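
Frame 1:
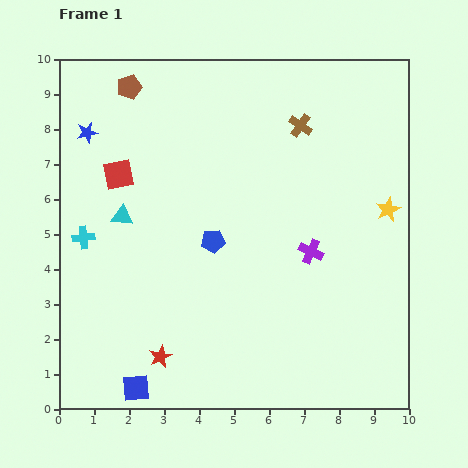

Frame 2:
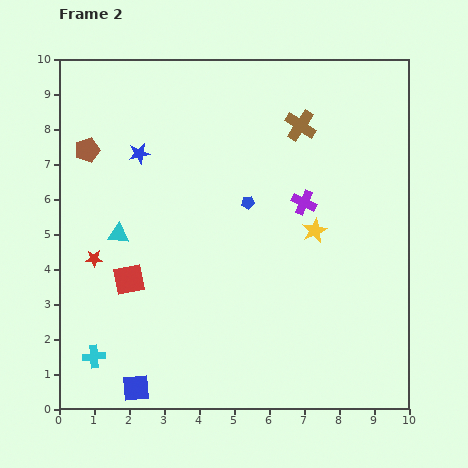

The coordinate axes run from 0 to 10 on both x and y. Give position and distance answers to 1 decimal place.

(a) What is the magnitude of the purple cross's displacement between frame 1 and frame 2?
1.4

The purple cross moved from (7.2, 4.5) to (7.0, 5.9), a distance of √(0.2² + 1.4²) ≈ 1.4.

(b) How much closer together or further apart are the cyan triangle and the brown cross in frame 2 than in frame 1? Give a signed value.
+0.4

Distance in frame 1: 5.7. Distance in frame 2: 6.1.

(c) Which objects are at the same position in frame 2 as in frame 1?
the blue square, the brown cross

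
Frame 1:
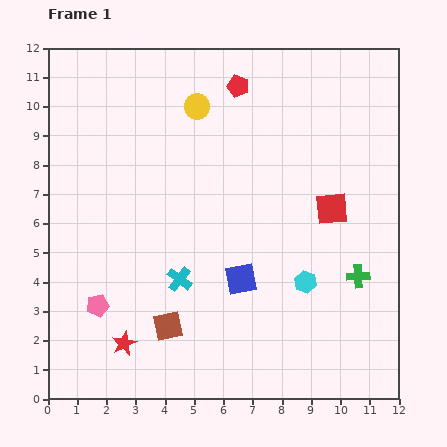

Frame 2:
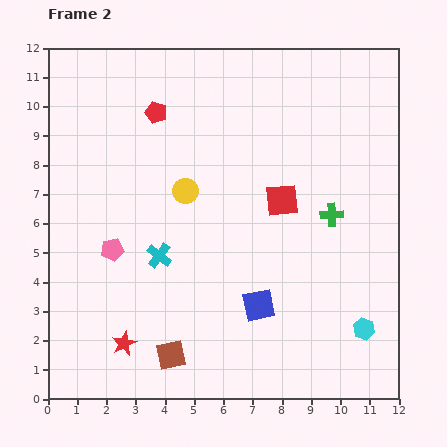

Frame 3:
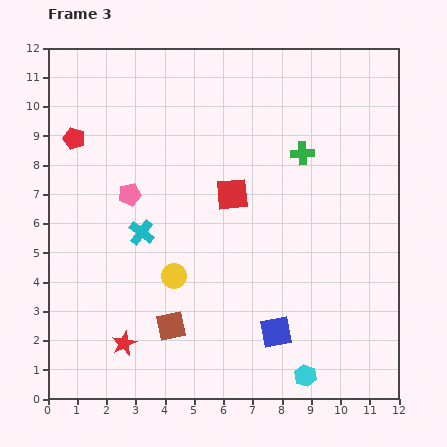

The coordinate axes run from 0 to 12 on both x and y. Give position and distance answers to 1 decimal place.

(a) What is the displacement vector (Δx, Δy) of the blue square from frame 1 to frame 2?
(0.6, -0.9)

The blue square was at (6.6, 4.1) in frame 1 and (7.2, 3.2) in frame 2.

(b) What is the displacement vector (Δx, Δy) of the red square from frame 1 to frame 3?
(-3.4, 0.5)

The red square was at (9.7, 6.5) in frame 1 and (6.3, 7.0) in frame 3.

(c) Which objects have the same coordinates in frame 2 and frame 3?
the red star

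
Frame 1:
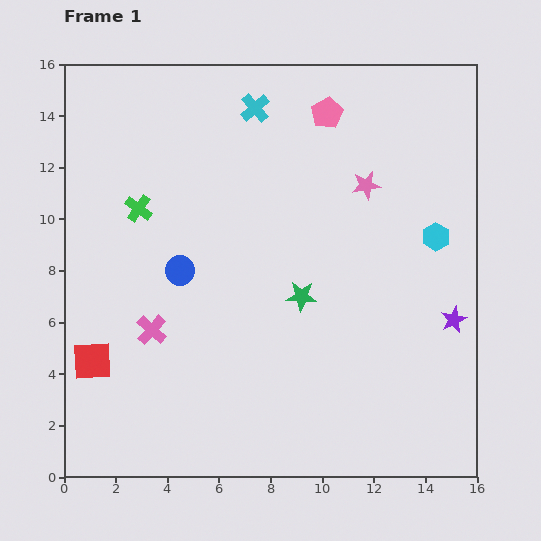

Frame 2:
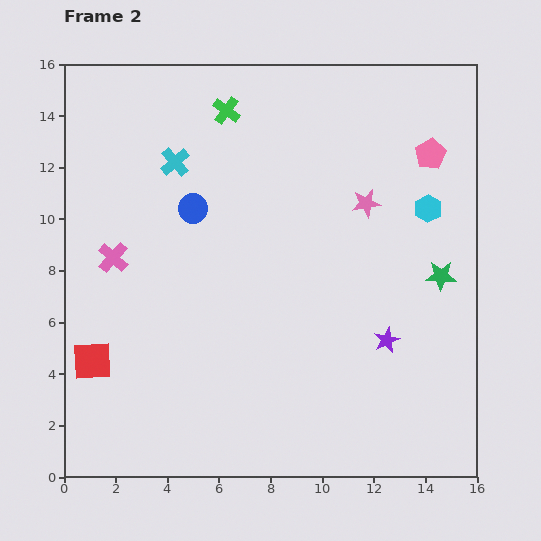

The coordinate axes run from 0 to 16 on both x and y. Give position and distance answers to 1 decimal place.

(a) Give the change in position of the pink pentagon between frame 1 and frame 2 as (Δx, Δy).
(4.0, -1.6)

The pink pentagon was at (10.2, 14.1) in frame 1 and (14.2, 12.5) in frame 2.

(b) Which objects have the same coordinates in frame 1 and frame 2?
the red square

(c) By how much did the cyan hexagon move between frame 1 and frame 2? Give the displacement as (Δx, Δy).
(-0.3, 1.1)

The cyan hexagon was at (14.4, 9.3) in frame 1 and (14.1, 10.4) in frame 2.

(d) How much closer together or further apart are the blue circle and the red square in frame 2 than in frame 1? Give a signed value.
+2.2

Distance in frame 1: 4.9. Distance in frame 2: 7.1.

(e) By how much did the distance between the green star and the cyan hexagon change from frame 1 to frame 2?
-3.1

Distance in frame 1: 5.7. Distance in frame 2: 2.6.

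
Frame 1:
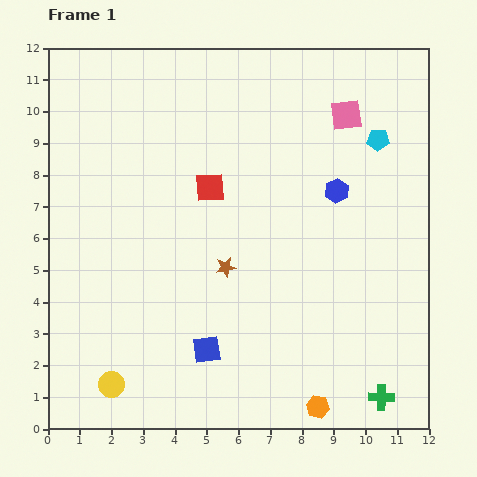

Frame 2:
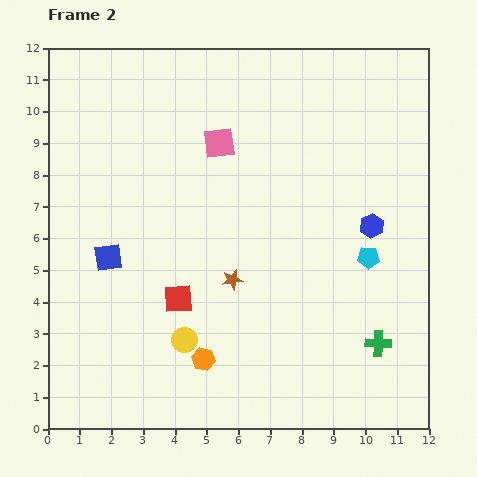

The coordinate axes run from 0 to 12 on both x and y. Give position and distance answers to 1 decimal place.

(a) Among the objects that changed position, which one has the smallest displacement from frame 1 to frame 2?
the brown star

(moved 0.4)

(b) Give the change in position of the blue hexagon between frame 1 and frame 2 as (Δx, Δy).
(1.1, -1.1)

The blue hexagon was at (9.1, 7.5) in frame 1 and (10.2, 6.4) in frame 2.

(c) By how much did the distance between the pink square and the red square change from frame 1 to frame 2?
+0.2

Distance in frame 1: 4.9. Distance in frame 2: 5.1.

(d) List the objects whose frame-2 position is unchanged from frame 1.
none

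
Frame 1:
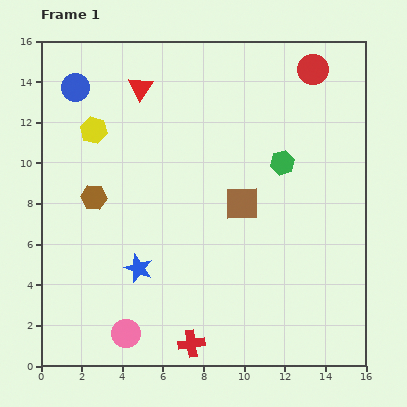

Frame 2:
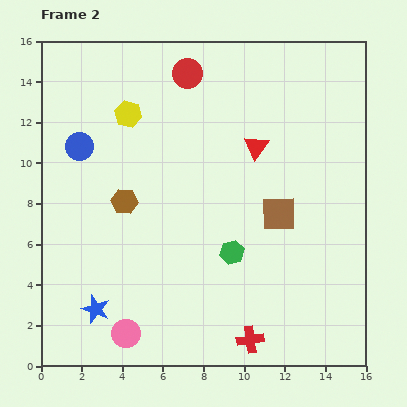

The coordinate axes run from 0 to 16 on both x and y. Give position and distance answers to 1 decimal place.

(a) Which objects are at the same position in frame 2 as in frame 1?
the pink circle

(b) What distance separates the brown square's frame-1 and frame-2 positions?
1.9

The brown square moved from (9.9, 8.0) to (11.7, 7.5), a distance of √(1.8² + 0.5²) ≈ 1.9.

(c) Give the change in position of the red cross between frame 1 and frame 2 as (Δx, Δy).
(2.9, 0.2)

The red cross was at (7.4, 1.1) in frame 1 and (10.3, 1.3) in frame 2.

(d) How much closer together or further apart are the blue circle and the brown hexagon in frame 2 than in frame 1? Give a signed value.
-2.0

Distance in frame 1: 5.5. Distance in frame 2: 3.5.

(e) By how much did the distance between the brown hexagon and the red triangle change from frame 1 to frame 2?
+1.1

Distance in frame 1: 5.9. Distance in frame 2: 7.0.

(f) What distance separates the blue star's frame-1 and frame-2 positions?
2.9

The blue star moved from (4.8, 4.8) to (2.7, 2.8), a distance of √(2.1² + 2.0²) ≈ 2.9.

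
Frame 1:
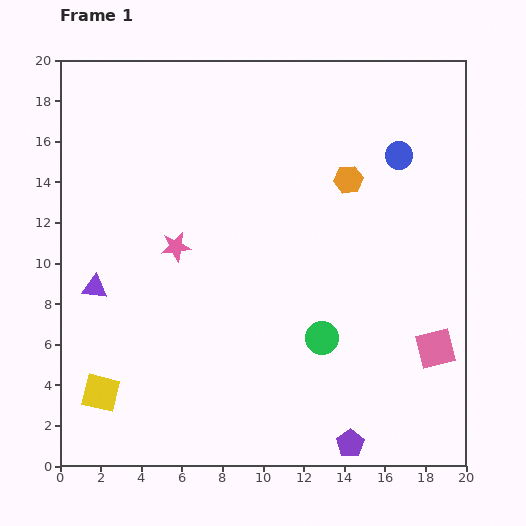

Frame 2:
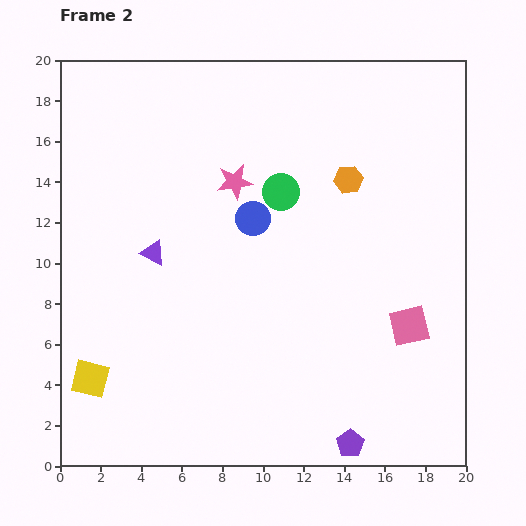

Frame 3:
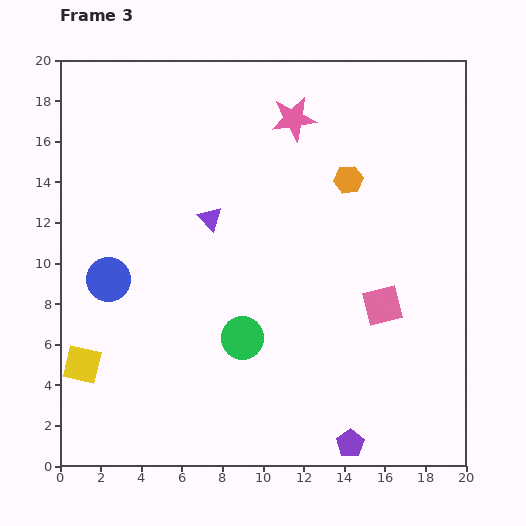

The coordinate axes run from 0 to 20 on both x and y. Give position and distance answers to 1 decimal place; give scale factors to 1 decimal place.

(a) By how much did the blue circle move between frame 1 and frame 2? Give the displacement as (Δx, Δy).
(-7.2, -3.1)

The blue circle was at (16.7, 15.3) in frame 1 and (9.5, 12.2) in frame 2.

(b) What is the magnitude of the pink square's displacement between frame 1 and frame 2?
1.7

The pink square moved from (18.5, 5.8) to (17.2, 6.9), a distance of √(1.3² + 1.1²) ≈ 1.7.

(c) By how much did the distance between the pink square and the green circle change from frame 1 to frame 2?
+3.5

Distance in frame 1: 5.6. Distance in frame 2: 9.1.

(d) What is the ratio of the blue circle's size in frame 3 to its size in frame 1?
1.6×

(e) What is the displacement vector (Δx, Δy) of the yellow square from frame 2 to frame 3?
(-0.4, 0.7)

The yellow square was at (1.5, 4.3) in frame 2 and (1.1, 5.0) in frame 3.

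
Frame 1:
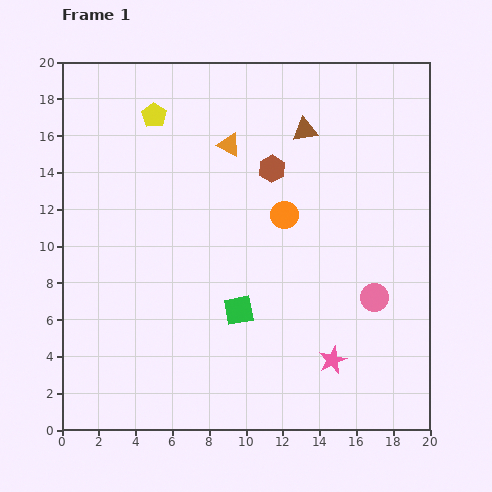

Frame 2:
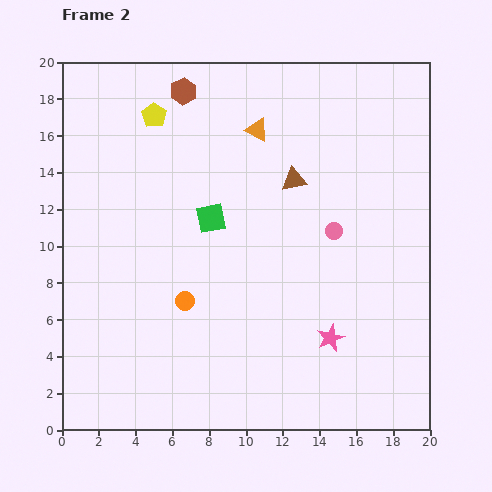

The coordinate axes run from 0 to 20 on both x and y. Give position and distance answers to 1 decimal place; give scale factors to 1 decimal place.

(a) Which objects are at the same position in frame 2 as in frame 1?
the yellow pentagon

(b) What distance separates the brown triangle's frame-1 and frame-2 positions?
2.8

The brown triangle moved from (13.2, 16.3) to (12.6, 13.6), a distance of √(0.6² + 2.7²) ≈ 2.8.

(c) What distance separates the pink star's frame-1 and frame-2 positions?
1.2

The pink star moved from (14.7, 3.8) to (14.6, 5.0), a distance of √(0.1² + 1.2²) ≈ 1.2.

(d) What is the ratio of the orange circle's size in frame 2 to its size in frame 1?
0.7×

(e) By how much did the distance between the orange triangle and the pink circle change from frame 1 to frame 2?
-4.6

Distance in frame 1: 11.5. Distance in frame 2: 6.9.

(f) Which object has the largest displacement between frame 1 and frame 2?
the orange circle

(moved 7.2; next 6.4)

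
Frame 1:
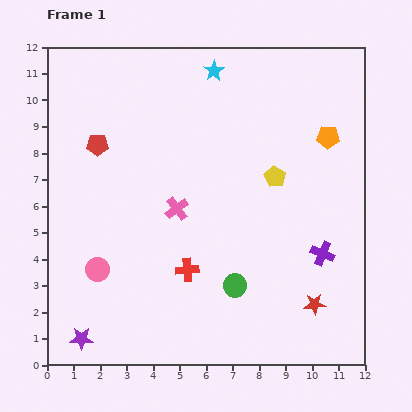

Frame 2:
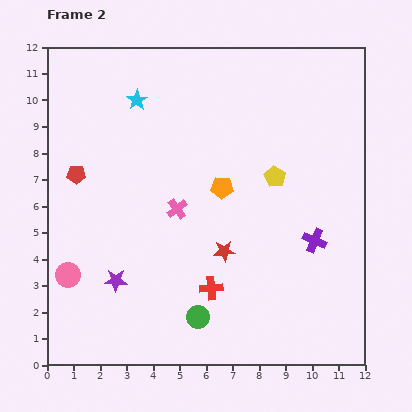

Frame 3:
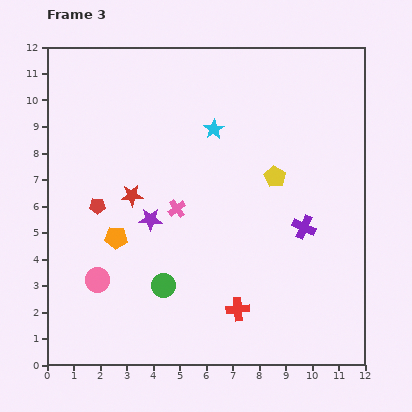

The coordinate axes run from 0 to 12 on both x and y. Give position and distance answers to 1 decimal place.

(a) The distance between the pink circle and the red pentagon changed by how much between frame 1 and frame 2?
-0.9

Distance in frame 1: 4.7. Distance in frame 2: 3.8.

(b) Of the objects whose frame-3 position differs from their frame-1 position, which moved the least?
the pink circle

(moved 0.4)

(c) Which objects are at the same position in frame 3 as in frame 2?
the pink cross, the yellow pentagon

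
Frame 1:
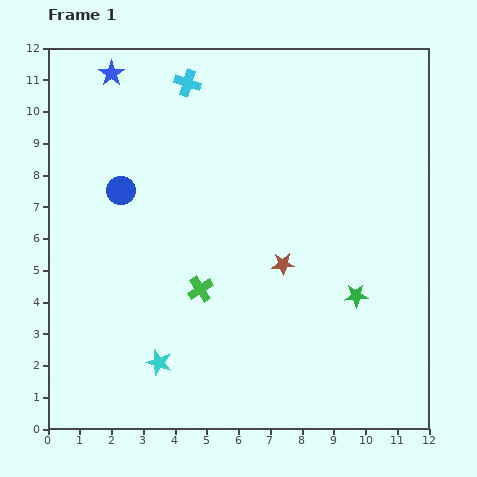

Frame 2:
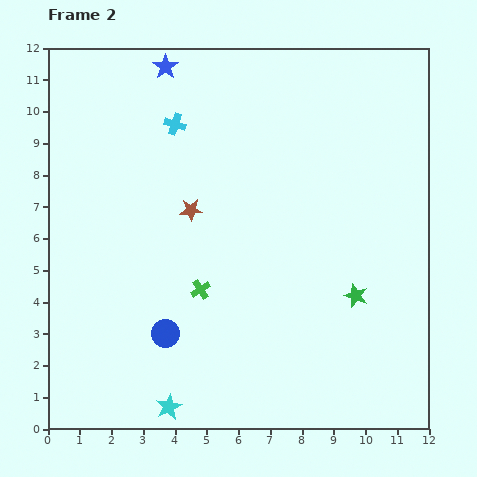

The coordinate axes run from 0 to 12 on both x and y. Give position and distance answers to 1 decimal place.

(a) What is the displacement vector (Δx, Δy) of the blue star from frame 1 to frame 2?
(1.7, 0.2)

The blue star was at (2.0, 11.2) in frame 1 and (3.7, 11.4) in frame 2.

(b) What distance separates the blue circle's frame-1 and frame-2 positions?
4.7

The blue circle moved from (2.3, 7.5) to (3.7, 3.0), a distance of √(1.4² + 4.5²) ≈ 4.7.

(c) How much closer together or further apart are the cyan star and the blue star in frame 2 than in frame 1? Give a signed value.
+1.5

Distance in frame 1: 9.2. Distance in frame 2: 10.7.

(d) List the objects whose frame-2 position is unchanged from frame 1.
the green star, the green cross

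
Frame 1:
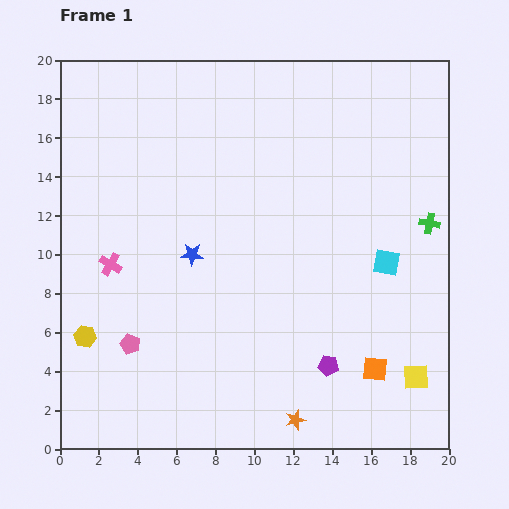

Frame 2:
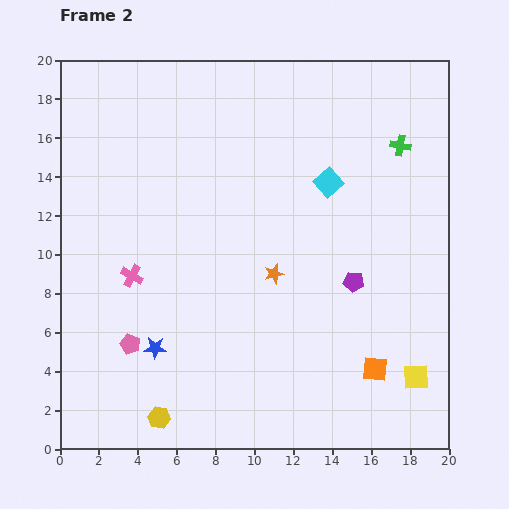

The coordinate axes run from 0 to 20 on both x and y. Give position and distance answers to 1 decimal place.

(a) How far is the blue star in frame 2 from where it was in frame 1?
5.2

The blue star moved from (6.8, 10.0) to (4.9, 5.2), a distance of √(1.9² + 4.8²) ≈ 5.2.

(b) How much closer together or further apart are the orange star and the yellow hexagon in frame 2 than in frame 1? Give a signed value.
-2.1

Distance in frame 1: 11.6. Distance in frame 2: 9.5.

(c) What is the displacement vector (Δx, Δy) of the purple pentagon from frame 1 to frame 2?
(1.3, 4.3)

The purple pentagon was at (13.8, 4.3) in frame 1 and (15.1, 8.6) in frame 2.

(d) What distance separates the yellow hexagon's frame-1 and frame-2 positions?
5.7

The yellow hexagon moved from (1.3, 5.8) to (5.1, 1.6), a distance of √(3.8² + 4.2²) ≈ 5.7.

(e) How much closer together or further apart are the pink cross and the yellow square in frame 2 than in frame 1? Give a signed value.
-1.2

Distance in frame 1: 16.7. Distance in frame 2: 15.5.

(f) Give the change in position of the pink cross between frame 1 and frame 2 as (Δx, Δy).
(1.1, -0.6)

The pink cross was at (2.6, 9.5) in frame 1 and (3.7, 8.9) in frame 2.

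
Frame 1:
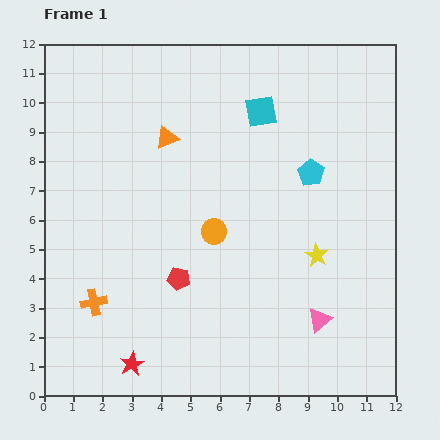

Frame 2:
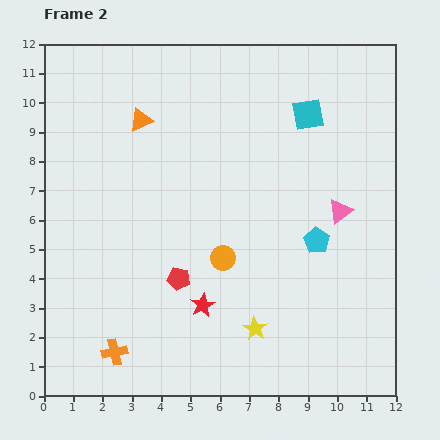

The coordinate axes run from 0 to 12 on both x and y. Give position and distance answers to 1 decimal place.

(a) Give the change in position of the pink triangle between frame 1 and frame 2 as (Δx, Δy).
(0.7, 3.7)

The pink triangle was at (9.4, 2.6) in frame 1 and (10.1, 6.3) in frame 2.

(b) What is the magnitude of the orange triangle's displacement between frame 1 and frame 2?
1.1

The orange triangle moved from (4.2, 8.8) to (3.3, 9.4), a distance of √(0.9² + 0.6²) ≈ 1.1.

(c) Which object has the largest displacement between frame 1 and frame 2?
the pink triangle

(moved 3.8; next 3.3)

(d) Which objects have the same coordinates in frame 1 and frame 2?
the red pentagon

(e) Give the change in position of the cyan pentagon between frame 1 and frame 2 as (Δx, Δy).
(0.2, -2.3)

The cyan pentagon was at (9.1, 7.6) in frame 1 and (9.3, 5.3) in frame 2.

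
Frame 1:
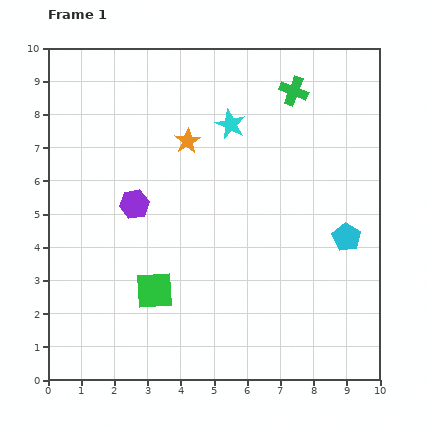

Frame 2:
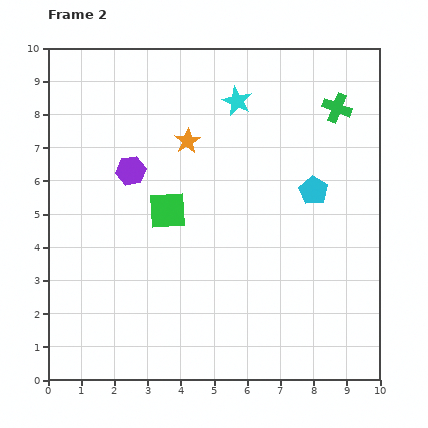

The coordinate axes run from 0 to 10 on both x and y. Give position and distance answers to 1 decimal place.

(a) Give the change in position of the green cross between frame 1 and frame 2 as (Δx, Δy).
(1.3, -0.5)

The green cross was at (7.4, 8.7) in frame 1 and (8.7, 8.2) in frame 2.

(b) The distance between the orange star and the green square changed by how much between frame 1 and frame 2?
-2.4

Distance in frame 1: 4.6. Distance in frame 2: 2.2.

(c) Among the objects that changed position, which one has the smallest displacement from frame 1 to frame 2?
the cyan star

(moved 0.7)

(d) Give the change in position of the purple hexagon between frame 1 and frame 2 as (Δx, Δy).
(-0.1, 1.0)

The purple hexagon was at (2.6, 5.3) in frame 1 and (2.5, 6.3) in frame 2.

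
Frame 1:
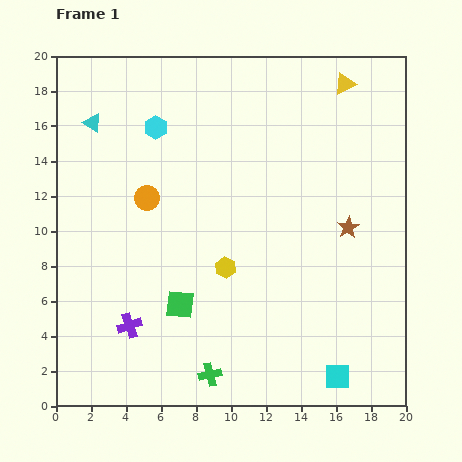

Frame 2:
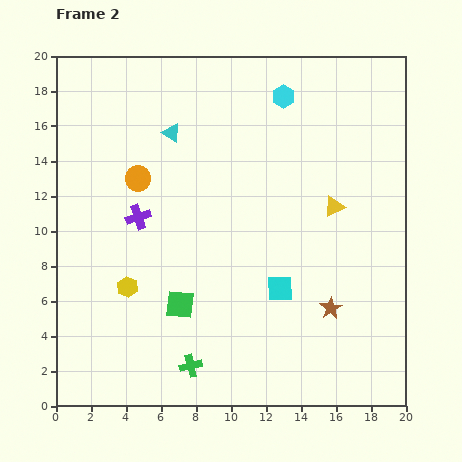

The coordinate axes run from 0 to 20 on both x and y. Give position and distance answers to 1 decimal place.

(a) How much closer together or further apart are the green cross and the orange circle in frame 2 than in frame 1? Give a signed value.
+0.4

Distance in frame 1: 10.7. Distance in frame 2: 11.1.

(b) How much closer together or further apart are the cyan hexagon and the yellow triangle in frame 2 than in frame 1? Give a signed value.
-4.2

Distance in frame 1: 11.1. Distance in frame 2: 6.9.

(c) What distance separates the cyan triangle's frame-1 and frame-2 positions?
4.5

The cyan triangle moved from (2.1, 16.2) to (6.6, 15.6), a distance of √(4.5² + 0.6²) ≈ 4.5.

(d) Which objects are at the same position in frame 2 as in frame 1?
the green square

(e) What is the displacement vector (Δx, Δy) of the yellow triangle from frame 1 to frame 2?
(-0.6, -7.0)

The yellow triangle was at (16.5, 18.4) in frame 1 and (15.9, 11.4) in frame 2.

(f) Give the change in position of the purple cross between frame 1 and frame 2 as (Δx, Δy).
(0.5, 6.2)

The purple cross was at (4.2, 4.6) in frame 1 and (4.7, 10.8) in frame 2.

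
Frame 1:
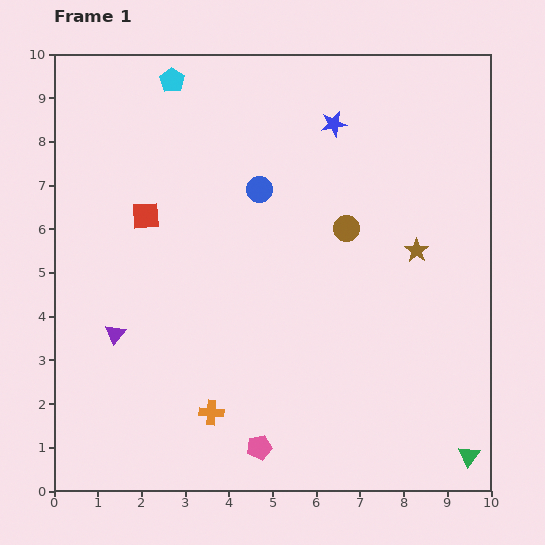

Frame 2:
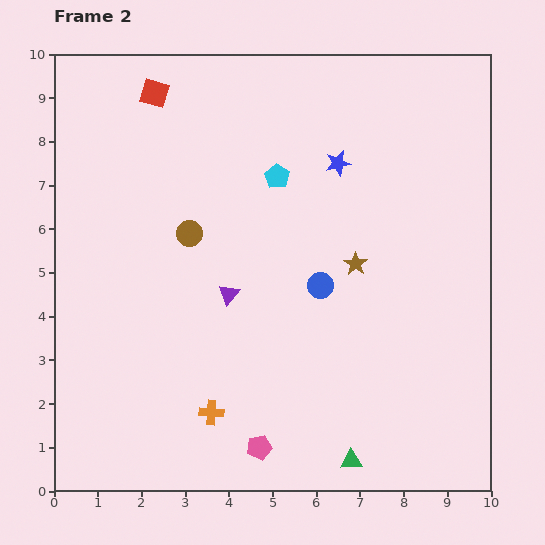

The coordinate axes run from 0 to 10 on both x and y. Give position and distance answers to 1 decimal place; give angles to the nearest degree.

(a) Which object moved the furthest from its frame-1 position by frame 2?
the brown circle

(moved 3.6; next 3.3)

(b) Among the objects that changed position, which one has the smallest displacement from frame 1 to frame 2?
the blue star

(moved 0.9)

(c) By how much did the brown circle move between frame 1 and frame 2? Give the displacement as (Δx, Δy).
(-3.6, -0.1)

The brown circle was at (6.7, 6.0) in frame 1 and (3.1, 5.9) in frame 2.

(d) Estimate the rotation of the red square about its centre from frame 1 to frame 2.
19° clockwise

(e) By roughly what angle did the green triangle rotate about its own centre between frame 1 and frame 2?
53° clockwise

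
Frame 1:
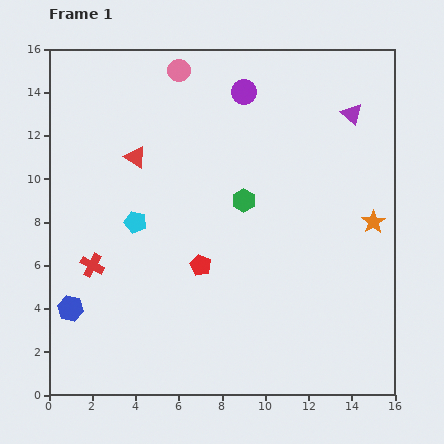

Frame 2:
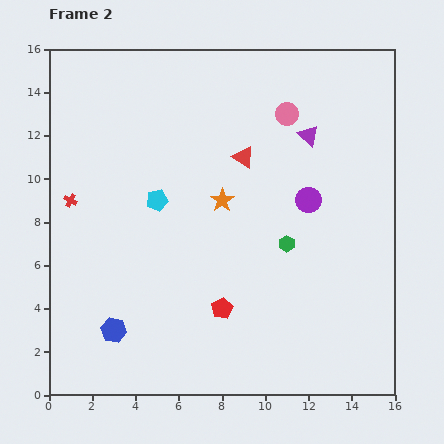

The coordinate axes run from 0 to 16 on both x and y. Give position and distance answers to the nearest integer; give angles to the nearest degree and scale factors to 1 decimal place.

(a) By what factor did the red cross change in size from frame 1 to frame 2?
0.6×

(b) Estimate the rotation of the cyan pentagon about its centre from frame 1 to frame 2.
27° counter-clockwise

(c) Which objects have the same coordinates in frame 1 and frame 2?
none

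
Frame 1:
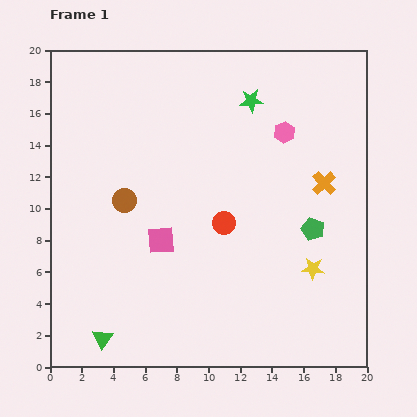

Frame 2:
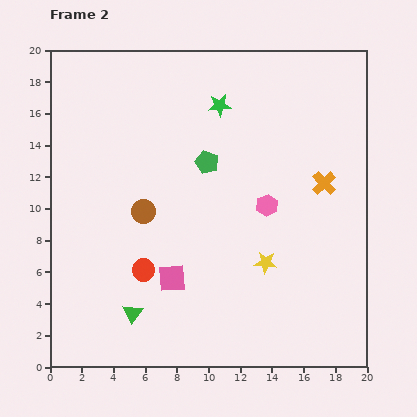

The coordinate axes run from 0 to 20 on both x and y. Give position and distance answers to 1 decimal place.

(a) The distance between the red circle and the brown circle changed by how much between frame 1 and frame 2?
-2.8

Distance in frame 1: 6.5. Distance in frame 2: 3.7.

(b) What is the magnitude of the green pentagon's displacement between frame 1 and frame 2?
7.9

The green pentagon moved from (16.6, 8.7) to (9.9, 12.9), a distance of √(6.7² + 4.2²) ≈ 7.9.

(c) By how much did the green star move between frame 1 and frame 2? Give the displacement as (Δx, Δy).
(-2.0, -0.3)

The green star was at (12.7, 16.8) in frame 1 and (10.7, 16.5) in frame 2.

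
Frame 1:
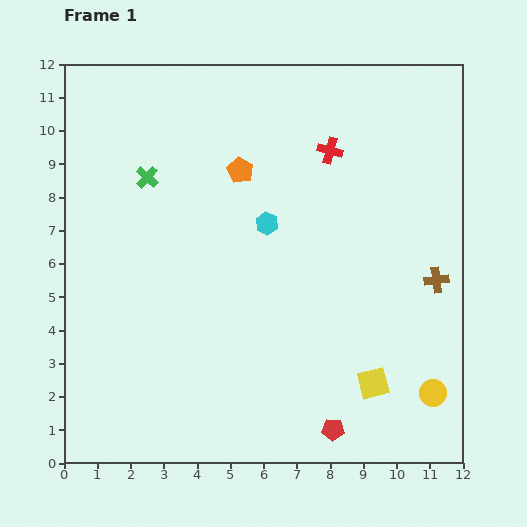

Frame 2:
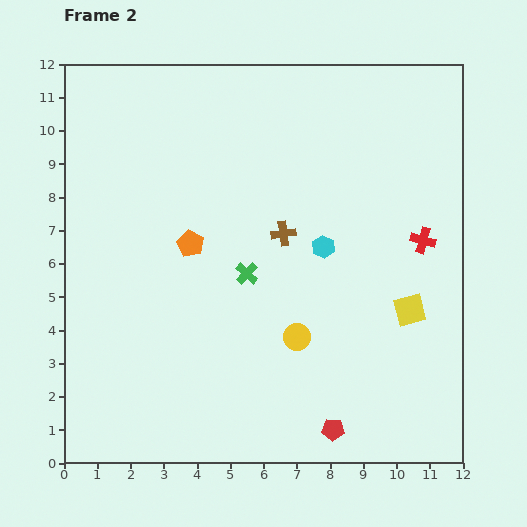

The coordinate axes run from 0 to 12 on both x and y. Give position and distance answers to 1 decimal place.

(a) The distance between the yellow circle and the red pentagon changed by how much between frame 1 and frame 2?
-0.2

Distance in frame 1: 3.2. Distance in frame 2: 3.0.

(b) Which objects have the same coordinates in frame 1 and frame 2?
the red pentagon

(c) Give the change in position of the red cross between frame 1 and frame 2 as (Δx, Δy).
(2.8, -2.7)

The red cross was at (8.0, 9.4) in frame 1 and (10.8, 6.7) in frame 2.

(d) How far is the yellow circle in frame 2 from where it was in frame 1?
4.4

The yellow circle moved from (11.1, 2.1) to (7.0, 3.8), a distance of √(4.1² + 1.7²) ≈ 4.4.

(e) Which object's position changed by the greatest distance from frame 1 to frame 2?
the brown cross

(moved 4.8; next 4.4)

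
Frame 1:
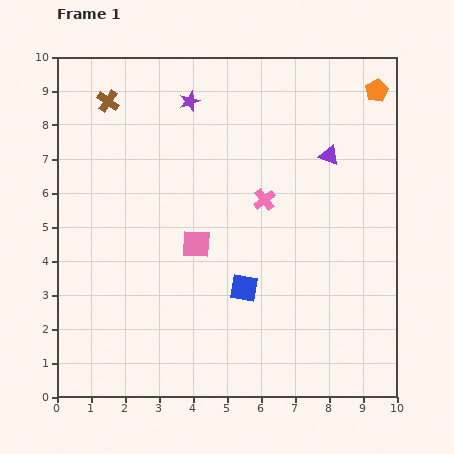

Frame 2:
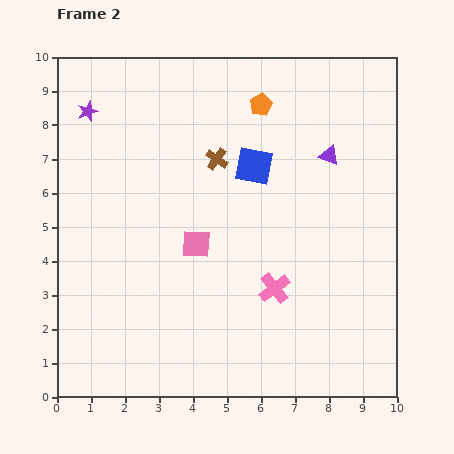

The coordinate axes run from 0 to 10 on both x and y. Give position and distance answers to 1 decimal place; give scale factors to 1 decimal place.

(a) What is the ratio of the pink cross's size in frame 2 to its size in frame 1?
1.4×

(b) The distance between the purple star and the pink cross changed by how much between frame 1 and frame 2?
+4.0

Distance in frame 1: 3.6. Distance in frame 2: 7.6.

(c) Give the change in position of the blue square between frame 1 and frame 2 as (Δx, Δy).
(0.3, 3.6)

The blue square was at (5.5, 3.2) in frame 1 and (5.8, 6.8) in frame 2.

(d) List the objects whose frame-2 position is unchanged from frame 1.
the pink square, the purple triangle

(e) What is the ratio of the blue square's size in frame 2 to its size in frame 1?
1.3×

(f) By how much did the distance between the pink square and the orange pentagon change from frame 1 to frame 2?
-2.5

Distance in frame 1: 7.0. Distance in frame 2: 4.5.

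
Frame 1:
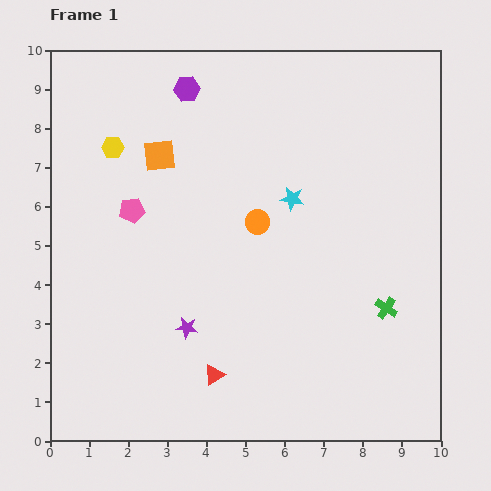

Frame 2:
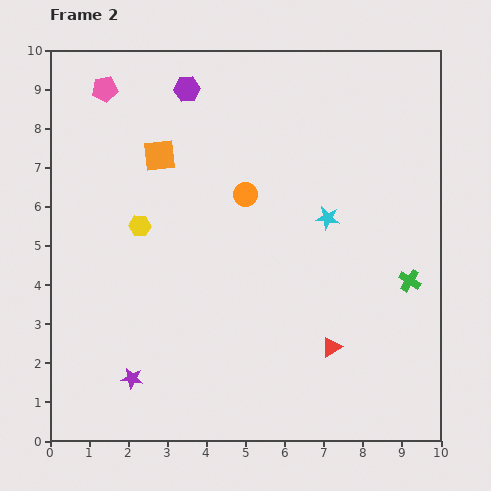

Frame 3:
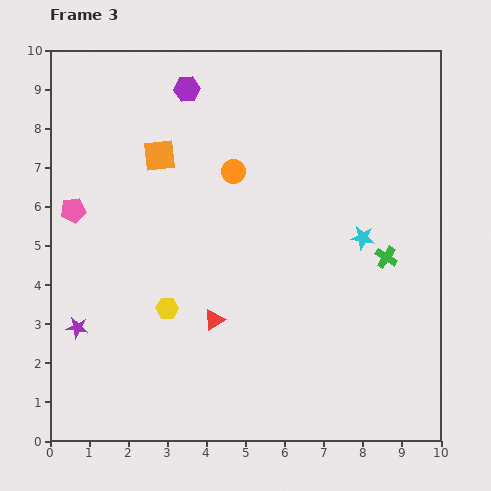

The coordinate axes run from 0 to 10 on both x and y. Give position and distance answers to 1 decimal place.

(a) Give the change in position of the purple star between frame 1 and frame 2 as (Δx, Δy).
(-1.4, -1.3)

The purple star was at (3.5, 2.9) in frame 1 and (2.1, 1.6) in frame 2.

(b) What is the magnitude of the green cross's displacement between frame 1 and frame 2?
0.9

The green cross moved from (8.6, 3.4) to (9.2, 4.1), a distance of √(0.6² + 0.7²) ≈ 0.9.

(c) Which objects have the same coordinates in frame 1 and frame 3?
the orange square, the purple hexagon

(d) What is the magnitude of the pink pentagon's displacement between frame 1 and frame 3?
1.5

The pink pentagon moved from (2.1, 5.9) to (0.6, 5.9), a distance of √(1.5² + 0.0²) ≈ 1.5.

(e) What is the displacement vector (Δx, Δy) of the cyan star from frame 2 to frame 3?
(0.9, -0.5)

The cyan star was at (7.1, 5.7) in frame 2 and (8.0, 5.2) in frame 3.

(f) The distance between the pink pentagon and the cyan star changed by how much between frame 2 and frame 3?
+0.8

Distance in frame 2: 6.6. Distance in frame 3: 7.4.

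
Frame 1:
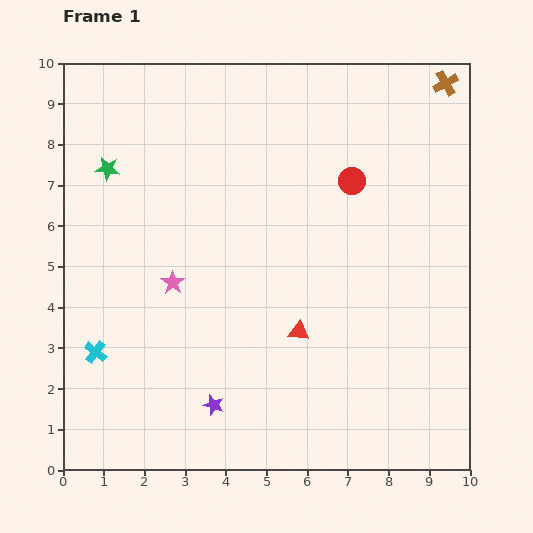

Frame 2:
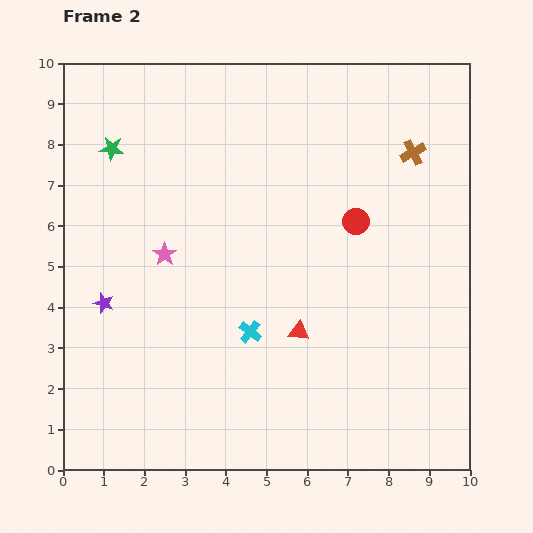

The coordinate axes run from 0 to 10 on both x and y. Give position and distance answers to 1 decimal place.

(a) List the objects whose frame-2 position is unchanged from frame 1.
the red triangle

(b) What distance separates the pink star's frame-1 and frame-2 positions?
0.7

The pink star moved from (2.7, 4.6) to (2.5, 5.3), a distance of √(0.2² + 0.7²) ≈ 0.7.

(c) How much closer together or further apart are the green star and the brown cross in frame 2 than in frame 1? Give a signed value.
-1.2

Distance in frame 1: 8.6. Distance in frame 2: 7.4.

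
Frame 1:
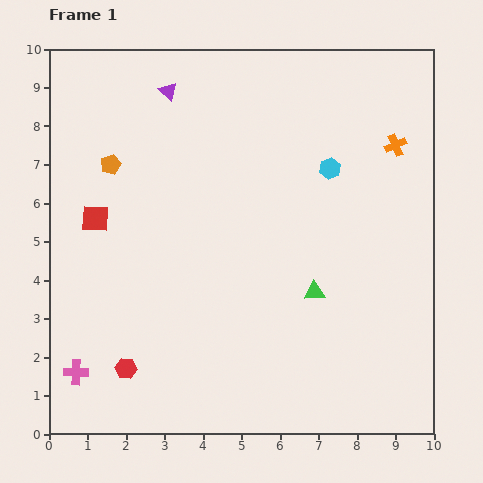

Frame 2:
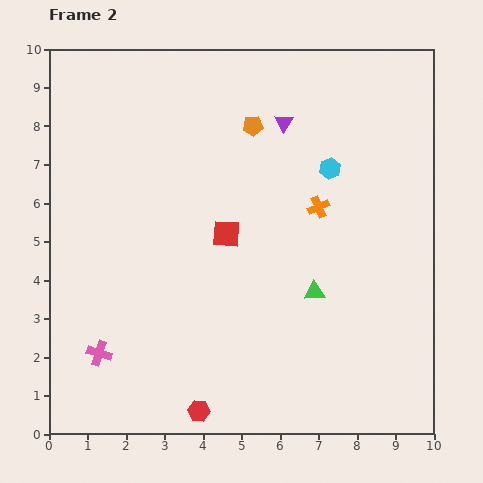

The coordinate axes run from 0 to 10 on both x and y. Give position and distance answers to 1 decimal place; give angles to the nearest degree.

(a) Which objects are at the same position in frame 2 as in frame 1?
the green triangle, the cyan hexagon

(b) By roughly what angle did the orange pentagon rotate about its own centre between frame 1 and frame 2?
16° clockwise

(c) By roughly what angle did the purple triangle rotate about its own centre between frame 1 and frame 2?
21° clockwise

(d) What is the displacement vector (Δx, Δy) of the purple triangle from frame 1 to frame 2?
(3.0, -0.8)

The purple triangle was at (3.1, 8.9) in frame 1 and (6.1, 8.1) in frame 2.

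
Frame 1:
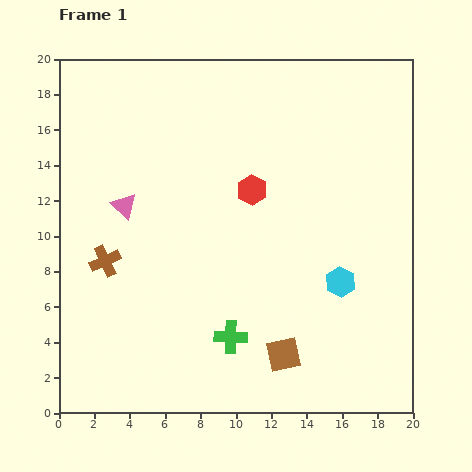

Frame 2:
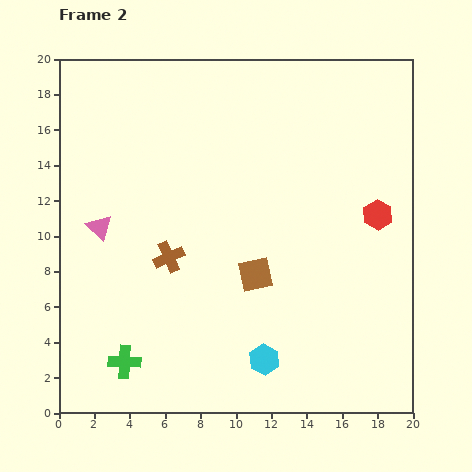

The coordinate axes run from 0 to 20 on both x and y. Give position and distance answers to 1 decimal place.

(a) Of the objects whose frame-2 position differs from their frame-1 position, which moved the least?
the pink triangle

(moved 1.8)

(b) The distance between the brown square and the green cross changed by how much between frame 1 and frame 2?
+5.7

Distance in frame 1: 3.2. Distance in frame 2: 8.9.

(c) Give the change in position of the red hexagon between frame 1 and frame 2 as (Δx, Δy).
(7.1, -1.4)

The red hexagon was at (10.9, 12.6) in frame 1 and (18.0, 11.2) in frame 2.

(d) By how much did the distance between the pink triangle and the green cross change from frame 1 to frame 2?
-1.8

Distance in frame 1: 9.5. Distance in frame 2: 7.7.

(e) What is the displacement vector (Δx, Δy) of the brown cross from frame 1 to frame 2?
(3.6, 0.2)

The brown cross was at (2.6, 8.6) in frame 1 and (6.2, 8.8) in frame 2.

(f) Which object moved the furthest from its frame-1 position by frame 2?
the red hexagon

(moved 7.2; next 6.2)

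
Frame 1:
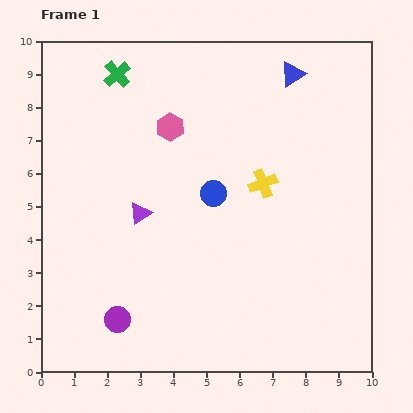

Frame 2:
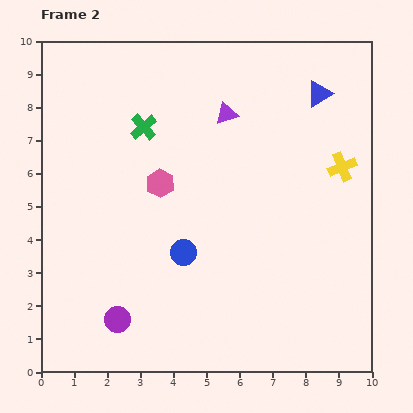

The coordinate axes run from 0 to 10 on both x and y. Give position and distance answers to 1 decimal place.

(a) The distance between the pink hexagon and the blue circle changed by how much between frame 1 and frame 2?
-0.2

Distance in frame 1: 2.4. Distance in frame 2: 2.2.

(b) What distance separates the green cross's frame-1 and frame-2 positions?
1.8

The green cross moved from (2.3, 9.0) to (3.1, 7.4), a distance of √(0.8² + 1.6²) ≈ 1.8.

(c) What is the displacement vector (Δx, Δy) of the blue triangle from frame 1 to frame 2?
(0.8, -0.6)

The blue triangle was at (7.6, 9.0) in frame 1 and (8.4, 8.4) in frame 2.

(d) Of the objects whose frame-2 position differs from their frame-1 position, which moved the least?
the blue triangle

(moved 1.0)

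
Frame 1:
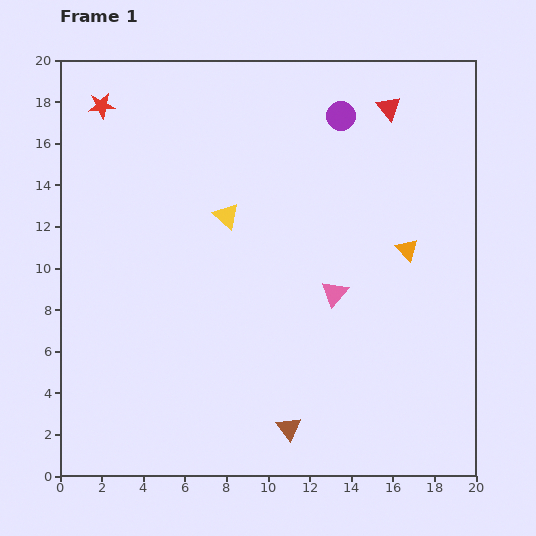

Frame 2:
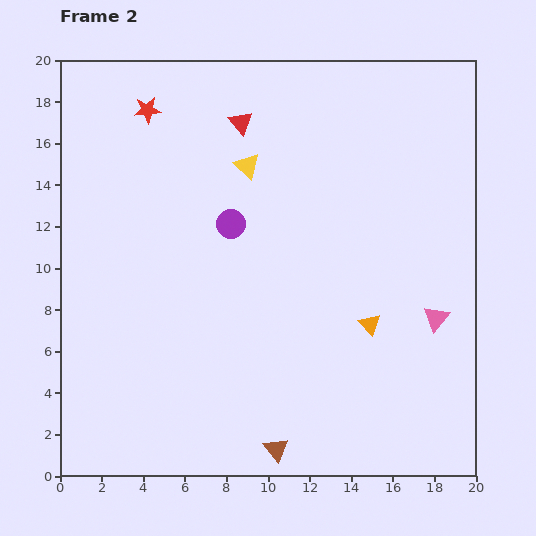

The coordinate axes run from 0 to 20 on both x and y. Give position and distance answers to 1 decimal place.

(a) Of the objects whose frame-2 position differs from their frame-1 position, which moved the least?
the brown triangle

(moved 1.2)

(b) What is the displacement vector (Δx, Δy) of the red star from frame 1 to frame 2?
(2.2, -0.2)

The red star was at (2.0, 17.8) in frame 1 and (4.2, 17.6) in frame 2.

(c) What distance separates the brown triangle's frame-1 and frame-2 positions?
1.2

The brown triangle moved from (11.0, 2.3) to (10.4, 1.3), a distance of √(0.6² + 1.0²) ≈ 1.2.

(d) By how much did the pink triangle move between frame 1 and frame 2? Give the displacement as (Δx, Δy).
(4.9, -1.2)

The pink triangle was at (13.2, 8.8) in frame 1 and (18.1, 7.6) in frame 2.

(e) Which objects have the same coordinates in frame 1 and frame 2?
none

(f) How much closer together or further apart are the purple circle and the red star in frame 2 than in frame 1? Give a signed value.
-4.7

Distance in frame 1: 11.5. Distance in frame 2: 6.8.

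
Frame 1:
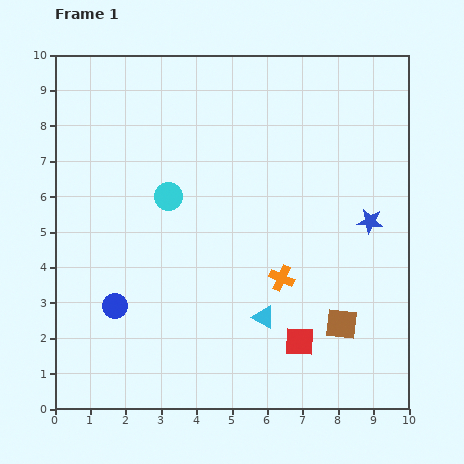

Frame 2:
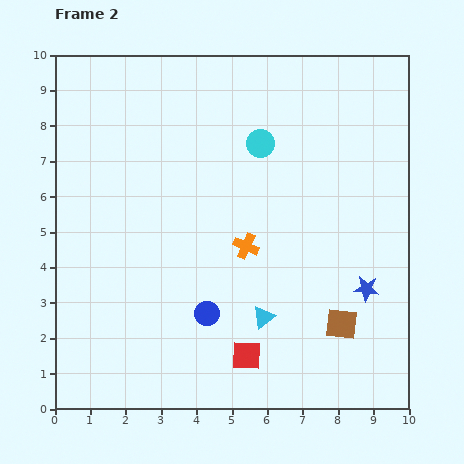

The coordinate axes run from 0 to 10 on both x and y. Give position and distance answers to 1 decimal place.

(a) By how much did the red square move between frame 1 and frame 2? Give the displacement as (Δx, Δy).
(-1.5, -0.4)

The red square was at (6.9, 1.9) in frame 1 and (5.4, 1.5) in frame 2.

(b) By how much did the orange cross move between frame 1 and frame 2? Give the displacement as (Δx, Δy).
(-1.0, 0.9)

The orange cross was at (6.4, 3.7) in frame 1 and (5.4, 4.6) in frame 2.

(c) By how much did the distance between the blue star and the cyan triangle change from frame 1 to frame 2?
-1.0

Distance in frame 1: 4.0. Distance in frame 2: 3.0.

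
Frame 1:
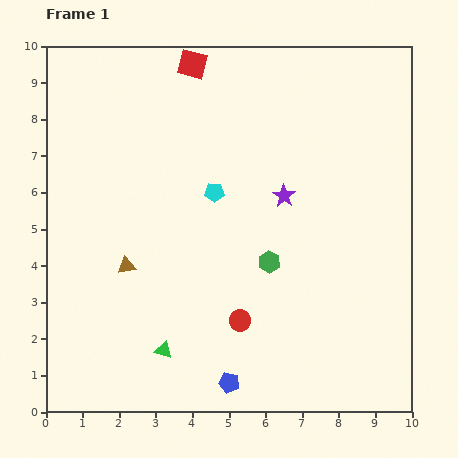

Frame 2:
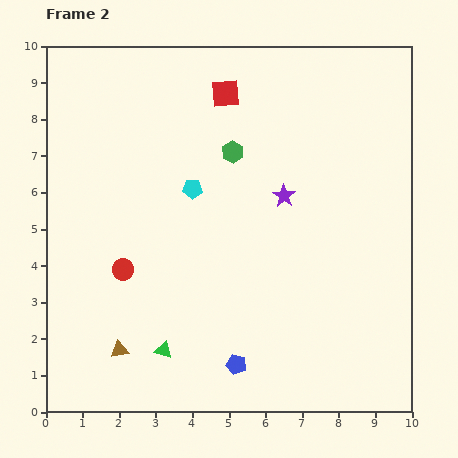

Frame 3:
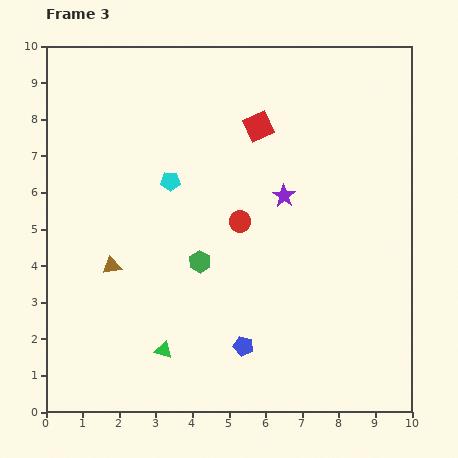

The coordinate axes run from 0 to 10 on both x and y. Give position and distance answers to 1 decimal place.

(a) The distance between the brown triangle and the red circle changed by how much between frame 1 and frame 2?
-1.2

Distance in frame 1: 3.4. Distance in frame 2: 2.2.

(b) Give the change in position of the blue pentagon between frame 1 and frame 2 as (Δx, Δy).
(0.2, 0.5)

The blue pentagon was at (5.0, 0.8) in frame 1 and (5.2, 1.3) in frame 2.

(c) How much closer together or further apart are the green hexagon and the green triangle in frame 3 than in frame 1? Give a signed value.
-1.2

Distance in frame 1: 3.8. Distance in frame 3: 2.6.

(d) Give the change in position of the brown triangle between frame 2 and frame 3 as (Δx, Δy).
(-0.2, 2.3)

The brown triangle was at (2.0, 1.7) in frame 2 and (1.8, 4.0) in frame 3.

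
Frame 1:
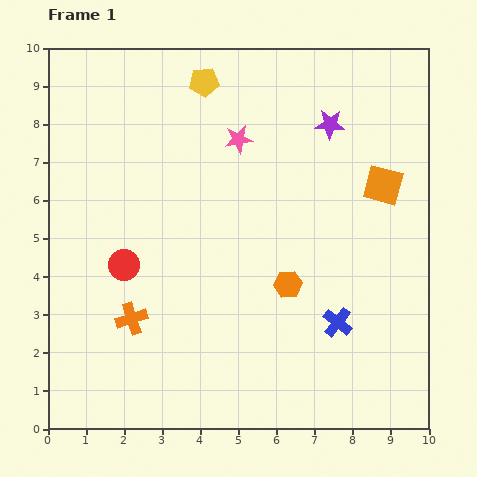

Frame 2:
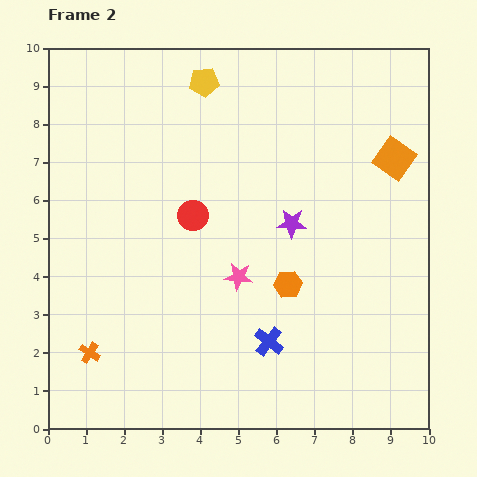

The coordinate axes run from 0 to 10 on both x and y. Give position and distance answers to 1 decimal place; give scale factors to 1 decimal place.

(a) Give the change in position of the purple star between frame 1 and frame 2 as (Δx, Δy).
(-1.0, -2.6)

The purple star was at (7.4, 8.0) in frame 1 and (6.4, 5.4) in frame 2.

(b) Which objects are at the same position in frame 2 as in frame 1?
the yellow pentagon, the orange hexagon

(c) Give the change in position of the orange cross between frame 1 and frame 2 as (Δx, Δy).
(-1.1, -0.9)

The orange cross was at (2.2, 2.9) in frame 1 and (1.1, 2.0) in frame 2.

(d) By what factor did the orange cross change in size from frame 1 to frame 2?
0.7×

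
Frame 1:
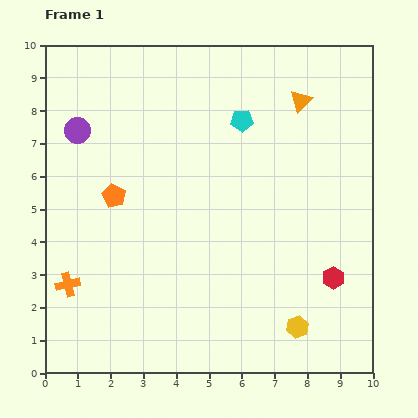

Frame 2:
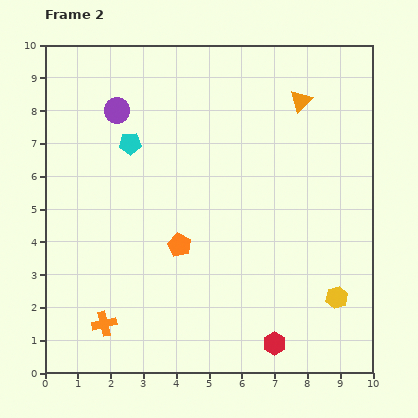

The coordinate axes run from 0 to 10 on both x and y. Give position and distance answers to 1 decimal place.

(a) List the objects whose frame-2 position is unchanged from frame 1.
the orange triangle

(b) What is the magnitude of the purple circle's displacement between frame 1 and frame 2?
1.3

The purple circle moved from (1.0, 7.4) to (2.2, 8.0), a distance of √(1.2² + 0.6²) ≈ 1.3.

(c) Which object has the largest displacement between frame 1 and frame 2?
the cyan pentagon

(moved 3.5; next 2.7)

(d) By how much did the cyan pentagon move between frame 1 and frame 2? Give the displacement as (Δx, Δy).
(-3.4, -0.7)

The cyan pentagon was at (6.0, 7.7) in frame 1 and (2.6, 7.0) in frame 2.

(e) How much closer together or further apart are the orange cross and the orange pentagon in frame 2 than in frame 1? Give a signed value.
+0.3

Distance in frame 1: 3.0. Distance in frame 2: 3.3.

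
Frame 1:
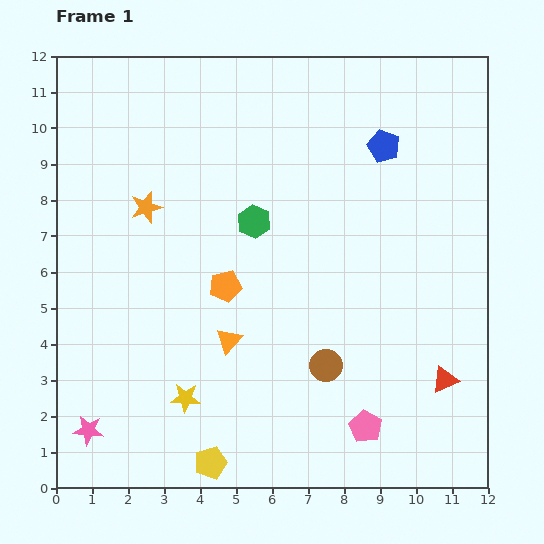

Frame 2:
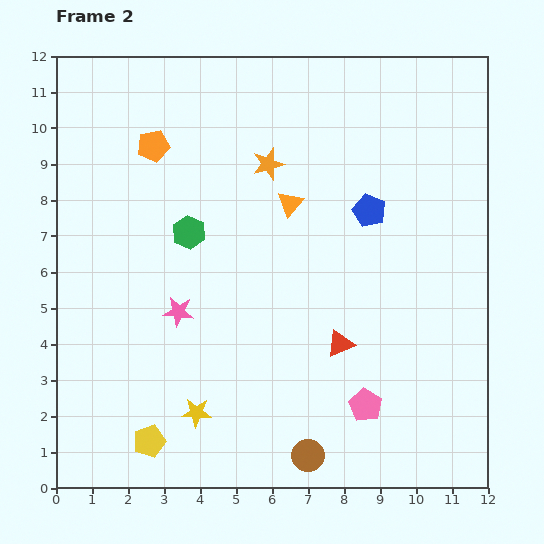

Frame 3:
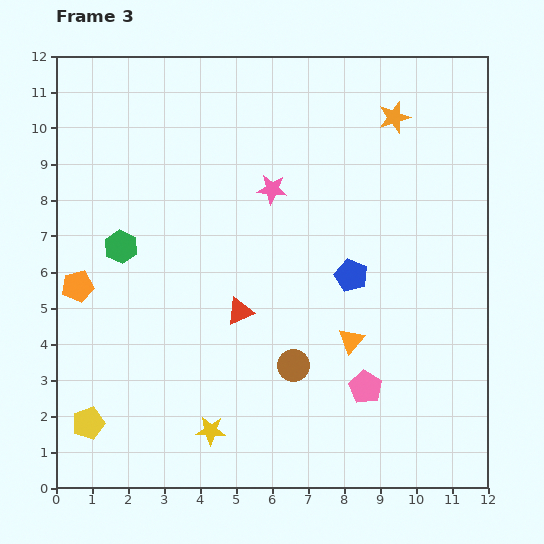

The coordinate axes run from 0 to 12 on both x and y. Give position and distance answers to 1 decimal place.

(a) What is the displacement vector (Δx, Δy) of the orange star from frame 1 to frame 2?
(3.4, 1.2)

The orange star was at (2.5, 7.8) in frame 1 and (5.9, 9.0) in frame 2.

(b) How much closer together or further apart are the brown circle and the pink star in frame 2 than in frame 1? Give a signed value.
-1.4

Distance in frame 1: 6.8. Distance in frame 2: 5.4.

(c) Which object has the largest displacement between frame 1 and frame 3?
the pink star

(moved 8.4; next 7.3)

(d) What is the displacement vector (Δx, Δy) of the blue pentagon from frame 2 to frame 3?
(-0.5, -1.8)

The blue pentagon was at (8.7, 7.7) in frame 2 and (8.2, 5.9) in frame 3.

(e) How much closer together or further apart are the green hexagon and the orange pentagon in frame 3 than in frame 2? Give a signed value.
-1.0

Distance in frame 2: 2.6. Distance in frame 3: 1.6.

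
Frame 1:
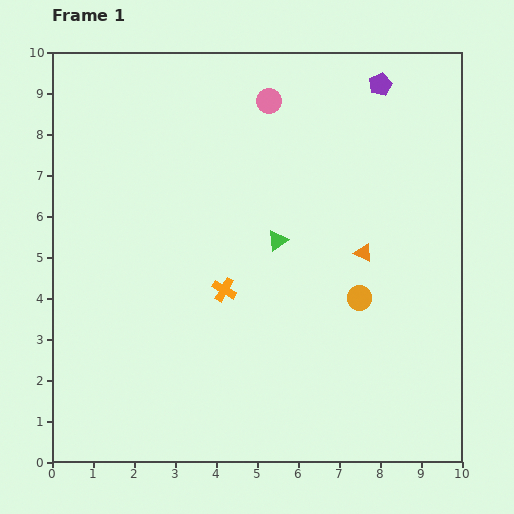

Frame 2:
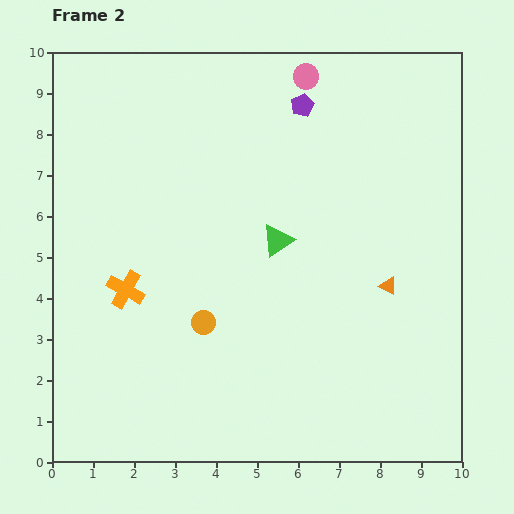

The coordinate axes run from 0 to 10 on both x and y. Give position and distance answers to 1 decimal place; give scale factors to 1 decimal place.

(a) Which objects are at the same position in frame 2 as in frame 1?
the green triangle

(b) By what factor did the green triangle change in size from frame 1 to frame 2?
1.6×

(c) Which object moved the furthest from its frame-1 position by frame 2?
the orange circle

(moved 3.8; next 2.4)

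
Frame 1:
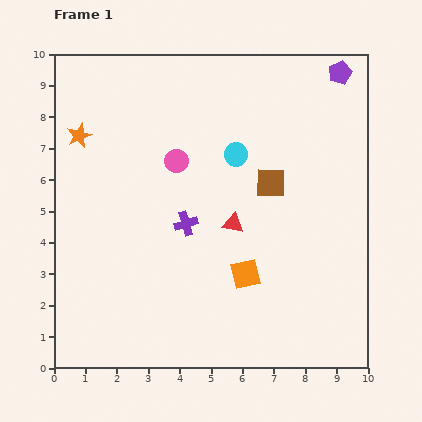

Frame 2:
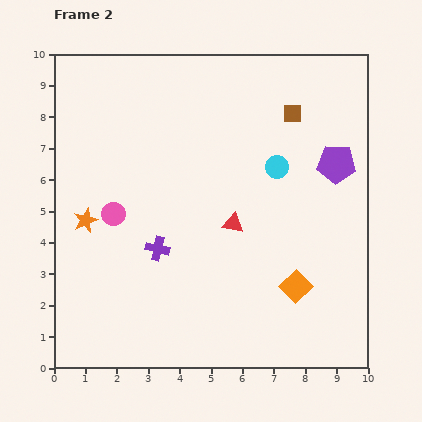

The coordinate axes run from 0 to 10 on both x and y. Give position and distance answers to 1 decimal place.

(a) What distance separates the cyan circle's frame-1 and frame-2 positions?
1.4

The cyan circle moved from (5.8, 6.8) to (7.1, 6.4), a distance of √(1.3² + 0.4²) ≈ 1.4.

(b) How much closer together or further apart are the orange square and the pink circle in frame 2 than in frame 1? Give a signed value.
+2.0

Distance in frame 1: 4.2. Distance in frame 2: 6.2.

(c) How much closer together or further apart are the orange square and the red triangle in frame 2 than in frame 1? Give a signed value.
+1.2

Distance in frame 1: 1.6. Distance in frame 2: 2.8.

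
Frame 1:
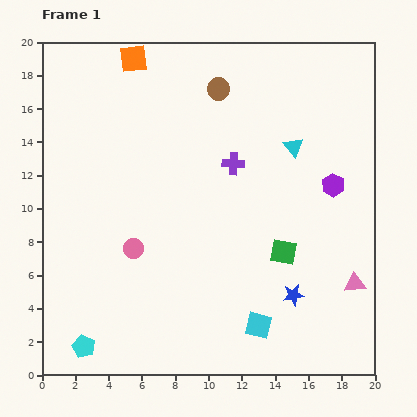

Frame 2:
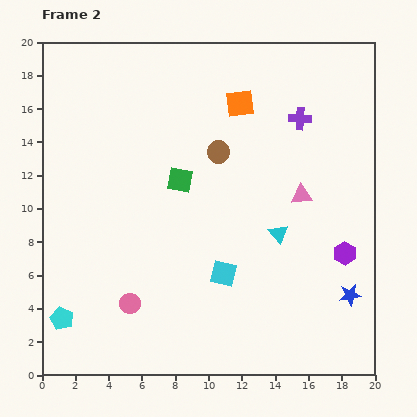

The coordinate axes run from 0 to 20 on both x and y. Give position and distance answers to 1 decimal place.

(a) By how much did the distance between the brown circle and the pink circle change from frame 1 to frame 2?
-0.4

Distance in frame 1: 10.9. Distance in frame 2: 10.5.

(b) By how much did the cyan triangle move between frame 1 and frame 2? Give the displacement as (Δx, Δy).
(-0.9, -5.2)

The cyan triangle was at (15.1, 13.7) in frame 1 and (14.2, 8.5) in frame 2.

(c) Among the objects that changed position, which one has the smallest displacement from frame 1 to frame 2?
the cyan pentagon

(moved 2.1)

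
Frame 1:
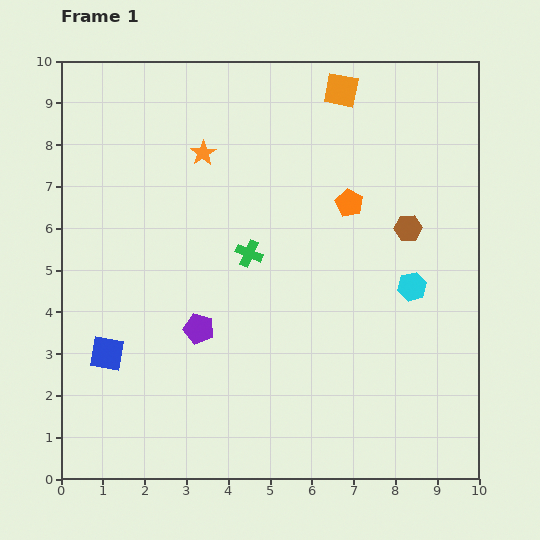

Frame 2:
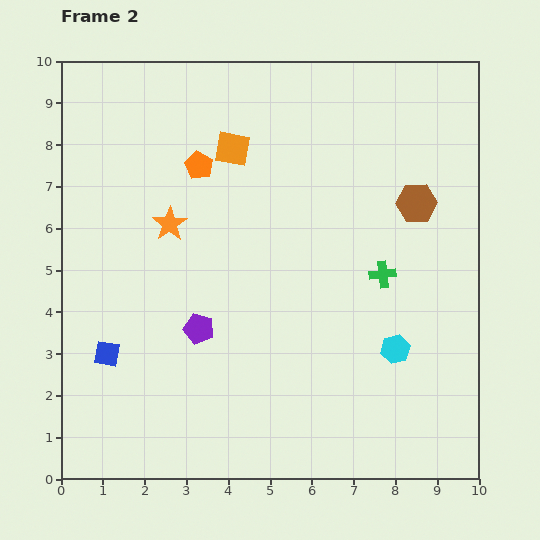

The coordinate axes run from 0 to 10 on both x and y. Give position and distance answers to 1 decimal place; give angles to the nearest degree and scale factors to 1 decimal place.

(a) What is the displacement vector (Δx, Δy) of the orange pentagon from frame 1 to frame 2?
(-3.6, 0.9)

The orange pentagon was at (6.9, 6.6) in frame 1 and (3.3, 7.5) in frame 2.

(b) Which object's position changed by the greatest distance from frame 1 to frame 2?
the orange pentagon

(moved 3.7; next 3.2)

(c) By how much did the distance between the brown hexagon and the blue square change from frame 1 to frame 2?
+0.4

Distance in frame 1: 7.8. Distance in frame 2: 8.2.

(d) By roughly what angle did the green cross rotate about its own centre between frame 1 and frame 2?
30° counter-clockwise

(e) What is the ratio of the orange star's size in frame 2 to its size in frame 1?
1.4×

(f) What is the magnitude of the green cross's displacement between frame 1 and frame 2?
3.2

The green cross moved from (4.5, 5.4) to (7.7, 4.9), a distance of √(3.2² + 0.5²) ≈ 3.2.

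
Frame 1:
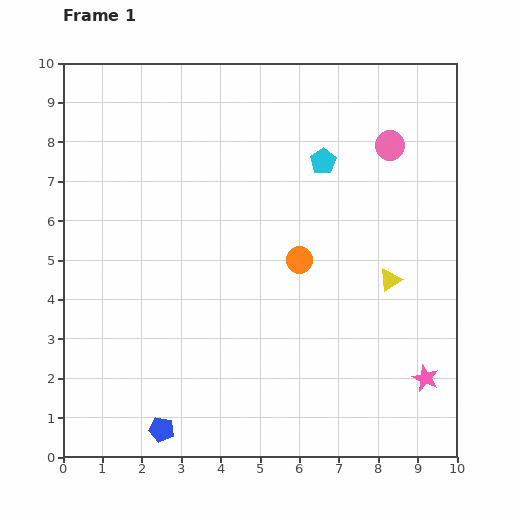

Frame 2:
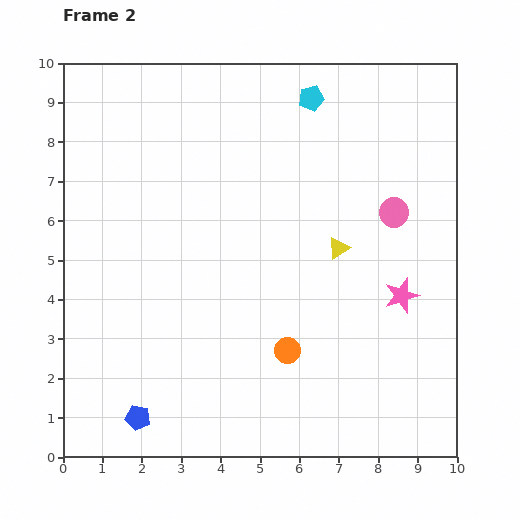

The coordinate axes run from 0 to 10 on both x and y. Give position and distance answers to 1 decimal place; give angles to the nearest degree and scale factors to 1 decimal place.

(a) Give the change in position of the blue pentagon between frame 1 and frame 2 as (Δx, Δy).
(-0.6, 0.3)

The blue pentagon was at (2.5, 0.7) in frame 1 and (1.9, 1.0) in frame 2.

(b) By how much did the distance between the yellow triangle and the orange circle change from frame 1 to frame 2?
+0.5

Distance in frame 1: 2.4. Distance in frame 2: 2.9.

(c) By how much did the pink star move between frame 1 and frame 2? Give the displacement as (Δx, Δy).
(-0.6, 2.1)

The pink star was at (9.2, 2.0) in frame 1 and (8.6, 4.1) in frame 2.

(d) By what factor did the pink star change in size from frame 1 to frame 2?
1.3×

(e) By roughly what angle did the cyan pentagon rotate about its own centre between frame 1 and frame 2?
22° clockwise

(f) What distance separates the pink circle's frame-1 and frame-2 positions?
1.7

The pink circle moved from (8.3, 7.9) to (8.4, 6.2), a distance of √(0.1² + 1.7²) ≈ 1.7.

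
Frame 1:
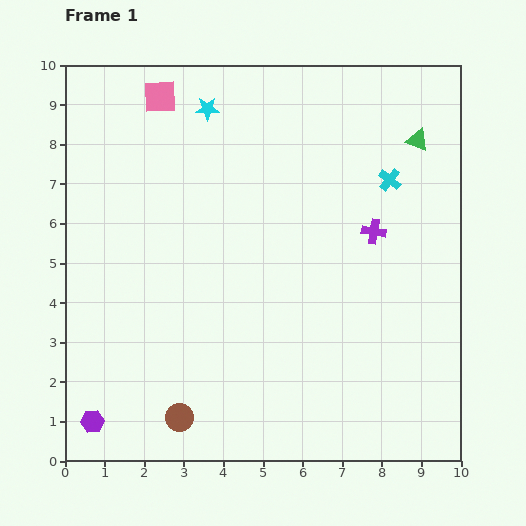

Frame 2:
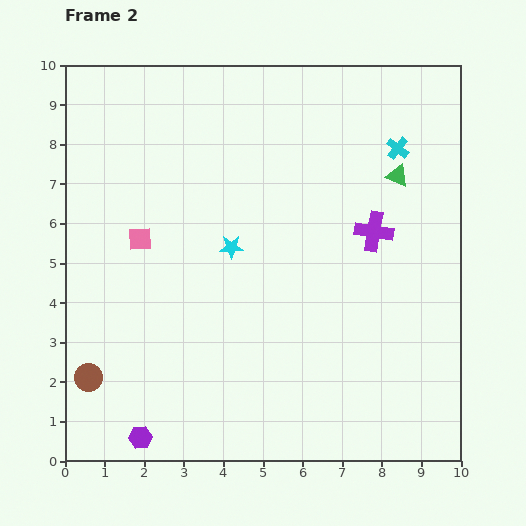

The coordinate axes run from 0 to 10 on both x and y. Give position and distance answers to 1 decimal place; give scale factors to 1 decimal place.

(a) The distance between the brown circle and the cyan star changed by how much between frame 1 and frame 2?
-2.9

Distance in frame 1: 7.8. Distance in frame 2: 4.9.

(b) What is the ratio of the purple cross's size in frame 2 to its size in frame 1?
1.6×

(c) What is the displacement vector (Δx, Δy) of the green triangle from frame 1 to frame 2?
(-0.5, -0.9)

The green triangle was at (8.9, 8.1) in frame 1 and (8.4, 7.2) in frame 2.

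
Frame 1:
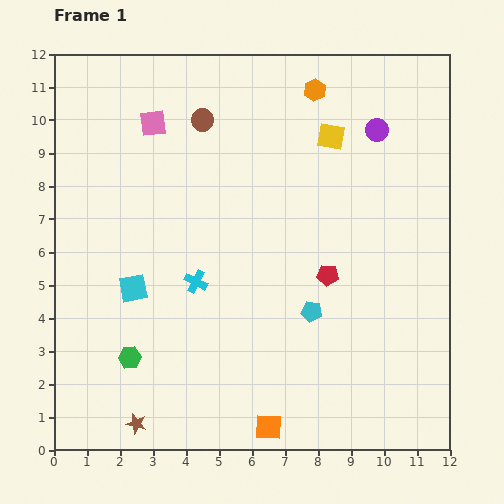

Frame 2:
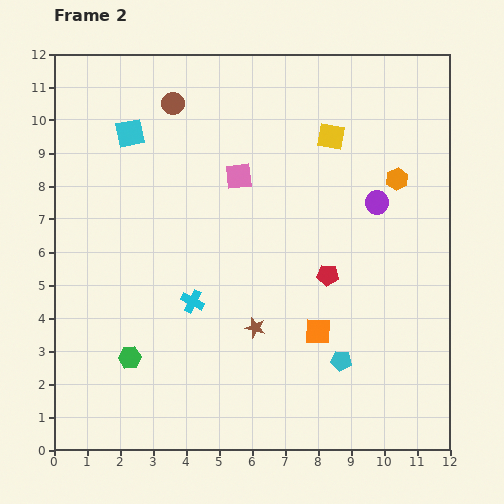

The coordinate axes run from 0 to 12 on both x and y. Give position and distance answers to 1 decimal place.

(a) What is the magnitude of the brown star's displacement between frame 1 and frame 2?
4.6

The brown star moved from (2.5, 0.8) to (6.1, 3.7), a distance of √(3.6² + 2.9²) ≈ 4.6.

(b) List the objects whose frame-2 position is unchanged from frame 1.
the yellow square, the green hexagon, the red pentagon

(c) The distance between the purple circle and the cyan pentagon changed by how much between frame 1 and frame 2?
-1.0

Distance in frame 1: 5.9. Distance in frame 2: 4.9.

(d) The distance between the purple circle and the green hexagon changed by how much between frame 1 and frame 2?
-1.3

Distance in frame 1: 10.2. Distance in frame 2: 8.9.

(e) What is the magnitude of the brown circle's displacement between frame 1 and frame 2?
1.0

The brown circle moved from (4.5, 10.0) to (3.6, 10.5), a distance of √(0.9² + 0.5²) ≈ 1.0.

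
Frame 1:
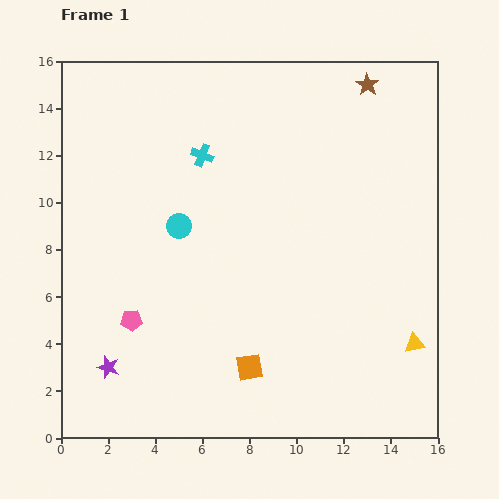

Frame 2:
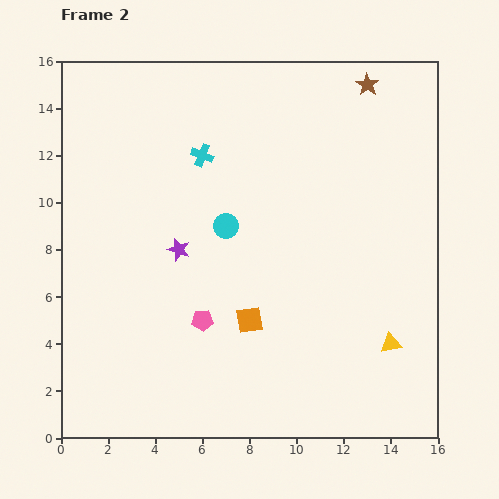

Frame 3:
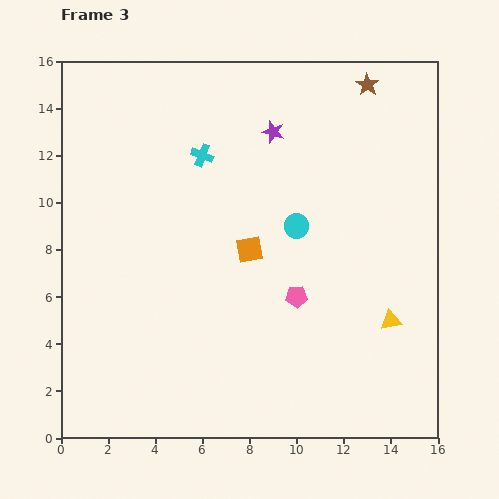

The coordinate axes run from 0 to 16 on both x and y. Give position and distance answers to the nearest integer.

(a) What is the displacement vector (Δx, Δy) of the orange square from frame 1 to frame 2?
(0, 2)

The orange square was at (8, 3) in frame 1 and (8, 5) in frame 2.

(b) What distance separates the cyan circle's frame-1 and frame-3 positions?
5

The cyan circle moved from (5, 9) to (10, 9), a distance of √(5² + 0²) ≈ 5.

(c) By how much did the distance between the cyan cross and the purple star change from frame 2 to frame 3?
-1

Distance in frame 2: 4. Distance in frame 3: 3.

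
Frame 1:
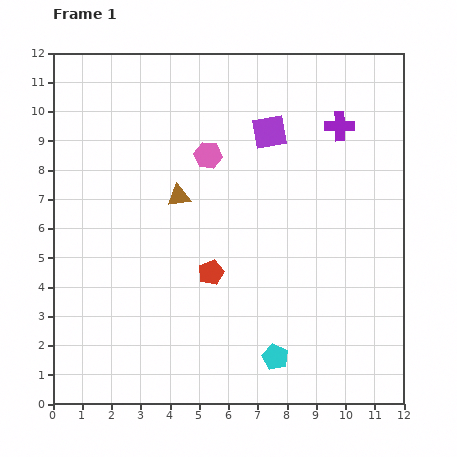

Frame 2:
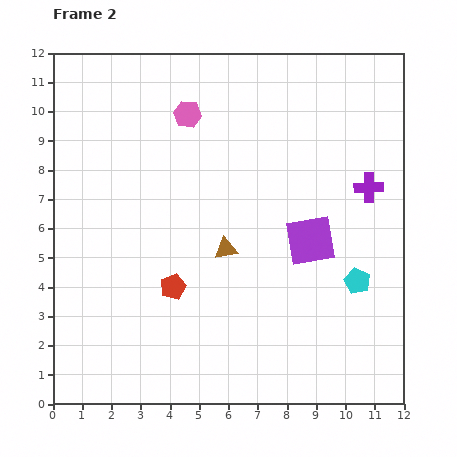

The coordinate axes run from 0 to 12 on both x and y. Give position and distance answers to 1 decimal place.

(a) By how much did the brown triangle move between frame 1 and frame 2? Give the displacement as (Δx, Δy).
(1.6, -1.8)

The brown triangle was at (4.3, 7.1) in frame 1 and (5.9, 5.3) in frame 2.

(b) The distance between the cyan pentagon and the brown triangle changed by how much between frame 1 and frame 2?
-1.8

Distance in frame 1: 6.4. Distance in frame 2: 4.6.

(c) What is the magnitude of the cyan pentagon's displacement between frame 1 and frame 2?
3.8

The cyan pentagon moved from (7.6, 1.6) to (10.4, 4.2), a distance of √(2.8² + 2.6²) ≈ 3.8.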